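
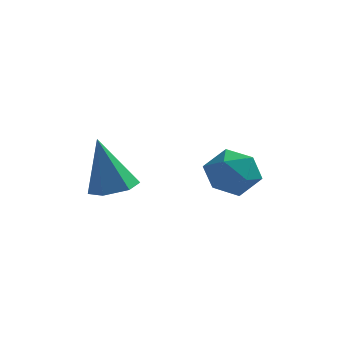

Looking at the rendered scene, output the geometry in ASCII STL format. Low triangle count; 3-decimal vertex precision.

solid 
facet normal 0.330 0.527 0.783
outer loop
vertex 0.073 -0.089 1.206
vertex -0.425 -0.418 1.637
vertex 0.244 -0.714 1.554
endloop
endfacet
facet normal 0.857 0.409 0.314
outer loop
vertex 0.073 -0.089 1.206
vertex 0.244 -0.714 1.554
vertex 0.452 -0.613 0.855
endloop
endfacet
facet normal 0.657 0.685 -0.313
outer loop
vertex 0.073 -0.089 1.206
vertex 0.452 -0.613 0.855
vertex -0.088 -0.254 0.507
endloop
endfacet
facet normal 0.009 0.973 -0.232
outer loop
vertex 0.073 -0.089 1.206
vertex -0.088 -0.254 0.507
vertex -0.63 -0.134 0.99
endloop
endfacet
facet normal -0.193 0.875 0.445
outer loop
vertex 0.073 -0.089 1.206
vertex -0.63 -0.134 0.99
vertex -0.425 -0.418 1.637
endloop
endfacet
facet normal 0.927 -0.295 0.233
outer loop
vertex 0.452 -0.613 0.855
vertex 0.244 -0.714 1.554
vertex 0.19 -1.266 1.07
endloop
endfacet
facet normal 0.076 -0.107 0.991
outer loop
vertex 0.244 -0.714 1.554
vertex -0.425 -0.418 1.637
vertex -0.352 -1.146 1.553
endloop
endfacet
facet normal -0.771 0.456 0.444
outer loop
vertex -0.425 -0.418 1.637
vertex -0.63 -0.134 0.99
vertex -0.892 -0.787 1.205
endloop
endfacet
facet normal -0.445 0.615 -0.652
outer loop
vertex -0.63 -0.134 0.99
vertex -0.088 -0.254 0.507
vertex -0.684 -0.686 0.506
endloop
endfacet
facet normal 0.604 0.151 -0.782
outer loop
vertex -0.088 -0.254 0.507
vertex 0.452 -0.613 0.855
vertex -0.015 -0.982 0.423
endloop
endfacet
facet normal -0.009 -0.973 0.232
outer loop
vertex -0.513 -1.311 0.854
vertex 0.19 -1.266 1.07
vertex -0.352 -1.146 1.553
endloop
endfacet
facet normal -0.657 -0.685 0.313
outer loop
vertex -0.513 -1.311 0.854
vertex -0.352 -1.146 1.553
vertex -0.892 -0.787 1.205
endloop
endfacet
facet normal -0.857 -0.409 -0.314
outer loop
vertex -0.513 -1.311 0.854
vertex -0.892 -0.787 1.205
vertex -0.684 -0.686 0.506
endloop
endfacet
facet normal -0.330 -0.527 -0.783
outer loop
vertex -0.513 -1.311 0.854
vertex -0.684 -0.686 0.506
vertex -0.015 -0.982 0.423
endloop
endfacet
facet normal 0.193 -0.875 -0.445
outer loop
vertex -0.513 -1.311 0.854
vertex -0.015 -0.982 0.423
vertex 0.19 -1.266 1.07
endloop
endfacet
facet normal 0.445 -0.615 0.652
outer loop
vertex -0.352 -1.146 1.553
vertex 0.19 -1.266 1.07
vertex 0.244 -0.714 1.554
endloop
endfacet
facet normal -0.604 -0.151 0.782
outer loop
vertex -0.892 -0.787 1.205
vertex -0.352 -1.146 1.553
vertex -0.425 -0.418 1.637
endloop
endfacet
facet normal -0.927 0.295 -0.233
outer loop
vertex -0.684 -0.686 0.506
vertex -0.892 -0.787 1.205
vertex -0.63 -0.134 0.99
endloop
endfacet
facet normal -0.076 0.107 -0.991
outer loop
vertex -0.015 -0.982 0.423
vertex -0.684 -0.686 0.506
vertex -0.088 -0.254 0.507
endloop
endfacet
facet normal 0.771 -0.456 -0.444
outer loop
vertex 0.19 -1.266 1.07
vertex -0.015 -0.982 0.423
vertex 0.452 -0.613 0.855
endloop
endfacet
facet normal 0.267 -0.085 -0.960
outer loop
vertex -2.219 -1.398 0.848
vertex -2.777 -1.604 0.711
vertex -2.659 -1.006 0.691
endloop
endfacet
facet normal 0.515 0.747 0.420
outer loop
vertex -2.219 -1.398 0.848
vertex -2.659 -1.006 0.691
vertex -3.183 -1.476 2.169
endloop
endfacet
facet normal 0.269 -0.085 -0.959
outer loop
vertex -2.659 -1.006 0.691
vertex -2.777 -1.604 0.711
vertex -3.217 -1.212 0.553
endloop
endfacet
facet normal -0.376 0.913 0.157
outer loop
vertex -2.659 -1.006 0.691
vertex -3.217 -1.212 0.553
vertex -3.183 -1.476 2.169
endloop
endfacet
facet normal 0.269 -0.085 -0.959
outer loop
vertex -3.217 -1.212 0.553
vertex -2.777 -1.604 0.711
vertex -3.334 -1.81 0.573
endloop
endfacet
facet normal -0.980 0.193 0.052
outer loop
vertex -3.217 -1.212 0.553
vertex -3.334 -1.81 0.573
vertex -3.183 -1.476 2.169
endloop
endfacet
facet normal 0.269 -0.085 -0.959
outer loop
vertex -3.334 -1.81 0.573
vertex -2.777 -1.604 0.711
vertex -2.894 -2.203 0.731
endloop
endfacet
facet normal -0.692 -0.691 0.210
outer loop
vertex -3.334 -1.81 0.573
vertex -2.894 -2.203 0.731
vertex -3.183 -1.476 2.169
endloop
endfacet
facet normal 0.267 -0.084 -0.960
outer loop
vertex -2.894 -2.203 0.731
vertex -2.777 -1.604 0.711
vertex -2.337 -1.997 0.868
endloop
endfacet
facet normal 0.201 -0.857 0.474
outer loop
vertex -2.894 -2.203 0.731
vertex -2.337 -1.997 0.868
vertex -3.183 -1.476 2.169
endloop
endfacet
facet normal 0.267 -0.085 -0.960
outer loop
vertex -2.337 -1.997 0.868
vertex -2.777 -1.604 0.711
vertex -2.219 -1.398 0.848
endloop
endfacet
facet normal 0.804 -0.139 0.578
outer loop
vertex -2.337 -1.997 0.868
vertex -2.219 -1.398 0.848
vertex -3.183 -1.476 2.169
endloop
endfacet

endsolid


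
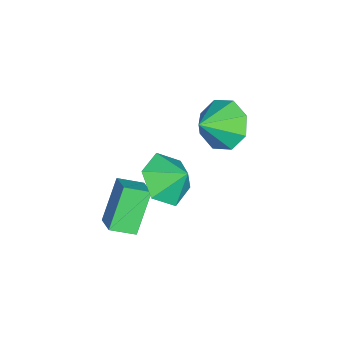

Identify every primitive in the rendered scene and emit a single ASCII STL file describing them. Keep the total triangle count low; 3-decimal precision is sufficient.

solid 
facet normal -0.656 0.486 -0.578
outer loop
vertex -3.16 3.577 0.342
vertex -3.702 3.818 1.16
vertex -2.94 4.248 0.657
endloop
endfacet
facet normal 0.948 -0.192 -0.253
outer loop
vertex -3.16 3.577 0.342
vertex -2.94 4.248 0.657
vertex -2.818 3.162 1.94
endloop
endfacet
facet normal -0.656 0.485 -0.578
outer loop
vertex -2.94 4.248 0.657
vertex -3.702 3.818 1.16
vertex -3.166 4.667 1.265
endloop
endfacet
facet normal 0.945 0.287 0.153
outer loop
vertex -2.94 4.248 0.657
vertex -3.166 4.667 1.265
vertex -2.818 3.162 1.94
endloop
endfacet
facet normal -0.656 0.485 -0.578
outer loop
vertex -3.166 4.667 1.265
vertex -3.702 3.818 1.16
vertex -3.707 4.589 1.813
endloop
endfacet
facet normal 0.608 0.438 0.662
outer loop
vertex -3.166 4.667 1.265
vertex -3.707 4.589 1.813
vertex -2.818 3.162 1.94
endloop
endfacet
facet normal -0.655 0.486 -0.579
outer loop
vertex -3.707 4.589 1.813
vertex -3.702 3.818 1.16
vertex -4.245 4.059 1.977
endloop
endfacet
facet normal 0.131 0.169 0.977
outer loop
vertex -3.707 4.589 1.813
vertex -4.245 4.059 1.977
vertex -2.818 3.162 1.94
endloop
endfacet
facet normal -0.655 0.486 -0.579
outer loop
vertex -4.245 4.059 1.977
vertex -3.702 3.818 1.16
vertex -4.465 3.388 1.663
endloop
endfacet
facet normal -0.203 -0.360 0.911
outer loop
vertex -4.245 4.059 1.977
vertex -4.465 3.388 1.663
vertex -2.818 3.162 1.94
endloop
endfacet
facet normal -0.655 0.487 -0.578
outer loop
vertex -4.465 3.388 1.663
vertex -3.702 3.818 1.16
vertex -4.239 2.969 1.054
endloop
endfacet
facet normal -0.200 -0.840 0.504
outer loop
vertex -4.465 3.388 1.663
vertex -4.239 2.969 1.054
vertex -2.818 3.162 1.94
endloop
endfacet
facet normal -0.655 0.486 -0.578
outer loop
vertex -4.239 2.969 1.054
vertex -3.702 3.818 1.16
vertex -3.698 3.047 0.507
endloop
endfacet
facet normal 0.138 -0.990 -0.005
outer loop
vertex -4.239 2.969 1.054
vertex -3.698 3.047 0.507
vertex -2.818 3.162 1.94
endloop
endfacet
facet normal -0.656 0.486 -0.578
outer loop
vertex -3.698 3.047 0.507
vertex -3.702 3.818 1.16
vertex -3.16 3.577 0.342
endloop
endfacet
facet normal 0.614 -0.722 -0.319
outer loop
vertex -3.698 3.047 0.507
vertex -3.16 3.577 0.342
vertex -2.818 3.162 1.94
endloop
endfacet
facet normal -0.561 0.177 0.808
outer loop
vertex -0.787 0.882 0.695
vertex 0.001 1.295 1.152
vertex -1.025 1.722 0.346
endloop
endfacet
facet normal -0.788 -0.413 -0.457
outer loop
vertex -0.081 1.425 -1.012
vertex -0.787 0.882 0.695
vertex -1.025 1.722 0.346
endloop
endfacet
facet normal -0.561 0.177 0.808
outer loop
vertex -1.025 1.722 0.346
vertex 0.001 1.295 1.152
vertex -0.237 2.135 0.803
endloop
endfacet
facet normal -0.253 0.893 -0.371
outer loop
vertex -0.237 2.135 0.803
vertex -0.081 1.425 -1.012
vertex -1.025 1.722 0.346
endloop
endfacet
facet normal 0.253 -0.893 0.371
outer loop
vertex -0.787 0.882 0.695
vertex 0.945 0.998 -0.206
vertex 0.001 1.295 1.152
endloop
endfacet
facet normal -0.788 -0.413 -0.457
outer loop
vertex 0.157 0.585 -0.663
vertex -0.787 0.882 0.695
vertex -0.081 1.425 -1.012
endloop
endfacet
facet normal 0.253 -0.893 0.371
outer loop
vertex 0.157 0.585 -0.663
vertex 0.945 0.998 -0.206
vertex -0.787 0.882 0.695
endloop
endfacet
facet normal 0.788 0.413 0.457
outer loop
vertex 0.001 1.295 1.152
vertex 0.945 0.998 -0.206
vertex -0.237 2.135 0.803
endloop
endfacet
facet normal -0.253 0.893 -0.371
outer loop
vertex 0.707 1.838 -0.555
vertex -0.081 1.425 -1.012
vertex -0.237 2.135 0.803
endloop
endfacet
facet normal 0.788 0.413 0.457
outer loop
vertex -0.237 2.135 0.803
vertex 0.945 0.998 -0.206
vertex 0.707 1.838 -0.555
endloop
endfacet
facet normal 0.561 -0.177 -0.808
outer loop
vertex 0.707 1.838 -0.555
vertex 0.157 0.585 -0.663
vertex -0.081 1.425 -1.012
endloop
endfacet
facet normal 0.561 -0.177 -0.808
outer loop
vertex 0.945 0.998 -0.206
vertex 0.157 0.585 -0.663
vertex 0.707 1.838 -0.555
endloop
endfacet
facet normal -0.198 -0.705 -0.681
outer loop
vertex 0.679 2.32 1.546
vertex -0.293 2.593 1.546
vertex 0.354 3.03 0.905
endloop
endfacet
facet normal 0.836 0.525 0.158
outer loop
vertex 0.679 2.32 1.546
vertex 0.354 3.03 0.905
vertex -0.087 3.327 2.254
endloop
endfacet
facet normal -0.198 -0.705 -0.681
outer loop
vertex 0.354 3.03 0.905
vertex -0.293 2.593 1.546
vertex -0.618 3.303 0.905
endloop
endfacet
facet normal 0.268 0.955 -0.123
outer loop
vertex 0.354 3.03 0.905
vertex -0.618 3.303 0.905
vertex -0.087 3.327 2.254
endloop
endfacet
facet normal -0.199 -0.705 -0.680
outer loop
vertex -0.618 3.303 0.905
vertex -0.293 2.593 1.546
vertex -1.265 2.867 1.546
endloop
endfacet
facet normal -0.440 0.884 0.157
outer loop
vertex -0.618 3.303 0.905
vertex -1.265 2.867 1.546
vertex -0.087 3.327 2.254
endloop
endfacet
facet normal -0.199 -0.705 -0.680
outer loop
vertex -1.265 2.867 1.546
vertex -0.293 2.593 1.546
vertex -0.94 2.157 2.187
endloop
endfacet
facet normal -0.581 0.383 0.718
outer loop
vertex -1.265 2.867 1.546
vertex -0.94 2.157 2.187
vertex -0.087 3.327 2.254
endloop
endfacet
facet normal -0.199 -0.705 -0.680
outer loop
vertex -0.94 2.157 2.187
vertex -0.293 2.593 1.546
vertex 0.032 1.883 2.187
endloop
endfacet
facet normal -0.013 -0.047 0.999
outer loop
vertex -0.94 2.157 2.187
vertex 0.032 1.883 2.187
vertex -0.087 3.327 2.254
endloop
endfacet
facet normal -0.198 -0.705 -0.681
outer loop
vertex 0.032 1.883 2.187
vertex -0.293 2.593 1.546
vertex 0.679 2.32 1.546
endloop
endfacet
facet normal 0.695 0.024 0.718
outer loop
vertex 0.032 1.883 2.187
vertex 0.679 2.32 1.546
vertex -0.087 3.327 2.254
endloop
endfacet

endsolid


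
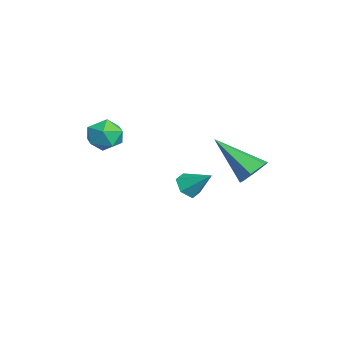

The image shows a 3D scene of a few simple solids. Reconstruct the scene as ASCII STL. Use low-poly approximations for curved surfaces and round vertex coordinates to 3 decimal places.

solid 
facet normal 0.461 0.627 -0.627
outer loop
vertex 3.476 2.174 0.97
vertex 3.15 2.732 1.288
vertex 3.789 2.503 1.529
endloop
endfacet
facet normal 0.608 -0.785 0.121
outer loop
vertex 3.476 2.174 0.97
vertex 3.789 2.503 1.529
vertex 2.19 1.428 2.592
endloop
endfacet
facet normal 0.461 0.627 -0.627
outer loop
vertex 3.789 2.503 1.529
vertex 3.15 2.732 1.288
vertex 3.463 3.061 1.847
endloop
endfacet
facet normal 0.598 -0.104 0.795
outer loop
vertex 3.789 2.503 1.529
vertex 3.463 3.061 1.847
vertex 2.19 1.428 2.592
endloop
endfacet
facet normal 0.463 0.626 -0.628
outer loop
vertex 3.463 3.061 1.847
vertex 3.15 2.732 1.288
vertex 2.825 3.29 1.605
endloop
endfacet
facet normal -0.144 0.501 0.853
outer loop
vertex 3.463 3.061 1.847
vertex 2.825 3.29 1.605
vertex 2.19 1.428 2.592
endloop
endfacet
facet normal 0.463 0.626 -0.628
outer loop
vertex 2.825 3.29 1.605
vertex 3.15 2.732 1.288
vertex 2.512 2.961 1.046
endloop
endfacet
facet normal -0.873 0.425 0.239
outer loop
vertex 2.825 3.29 1.605
vertex 2.512 2.961 1.046
vertex 2.19 1.428 2.592
endloop
endfacet
facet normal 0.463 0.627 -0.627
outer loop
vertex 2.512 2.961 1.046
vertex 3.15 2.732 1.288
vertex 2.838 2.403 0.729
endloop
endfacet
facet normal -0.863 -0.257 -0.435
outer loop
vertex 2.512 2.961 1.046
vertex 2.838 2.403 0.729
vertex 2.19 1.428 2.592
endloop
endfacet
facet normal 0.462 0.627 -0.627
outer loop
vertex 2.838 2.403 0.729
vertex 3.15 2.732 1.288
vertex 3.476 2.174 0.97
endloop
endfacet
facet normal -0.123 -0.861 -0.493
outer loop
vertex 2.838 2.403 0.729
vertex 3.476 2.174 0.97
vertex 2.19 1.428 2.592
endloop
endfacet
facet normal -0.455 -0.643 -0.616
outer loop
vertex 0.399 0.882 -1.311
vertex -0.039 0.761 -0.861
vertex -0.135 1.233 -1.283
endloop
endfacet
facet normal 0.466 0.746 -0.475
outer loop
vertex 0.399 0.882 -1.311
vertex -0.135 1.233 -1.283
vertex 0.539 1.579 -0.079
endloop
endfacet
facet normal -0.455 -0.643 -0.616
outer loop
vertex -0.135 1.233 -1.283
vertex -0.039 0.761 -0.861
vertex -0.574 1.112 -0.832
endloop
endfacet
facet normal -0.340 0.937 -0.079
outer loop
vertex -0.135 1.233 -1.283
vertex -0.574 1.112 -0.832
vertex 0.539 1.579 -0.079
endloop
endfacet
facet normal -0.456 -0.644 -0.614
outer loop
vertex -0.574 1.112 -0.832
vertex -0.039 0.761 -0.861
vertex -0.477 0.641 -0.41
endloop
endfacet
facet normal -0.622 0.447 0.642
outer loop
vertex -0.574 1.112 -0.832
vertex -0.477 0.641 -0.41
vertex 0.539 1.579 -0.079
endloop
endfacet
facet normal -0.456 -0.644 -0.614
outer loop
vertex -0.477 0.641 -0.41
vertex -0.039 0.761 -0.861
vertex 0.057 0.29 -0.439
endloop
endfacet
facet normal -0.100 -0.233 0.967
outer loop
vertex -0.477 0.641 -0.41
vertex 0.057 0.29 -0.439
vertex 0.539 1.579 -0.079
endloop
endfacet
facet normal -0.454 -0.644 -0.616
outer loop
vertex 0.057 0.29 -0.439
vertex -0.039 0.761 -0.861
vertex 0.496 0.411 -0.889
endloop
endfacet
facet normal 0.703 -0.423 0.572
outer loop
vertex 0.057 0.29 -0.439
vertex 0.496 0.411 -0.889
vertex 0.539 1.579 -0.079
endloop
endfacet
facet normal -0.454 -0.645 -0.615
outer loop
vertex 0.496 0.411 -0.889
vertex -0.039 0.761 -0.861
vertex 0.399 0.882 -1.311
endloop
endfacet
facet normal 0.986 0.068 -0.151
outer loop
vertex 0.496 0.411 -0.889
vertex 0.399 0.882 -1.311
vertex 0.539 1.579 -0.079
endloop
endfacet
facet normal -0.692 0.242 0.680
outer loop
vertex -1.752 -1.671 1.666
vertex -1.96 -2.472 1.74
vertex -1.369 -2.15 2.226
endloop
endfacet
facet normal -0.145 0.701 0.698
outer loop
vertex -1.752 -1.671 1.666
vertex -1.369 -2.15 2.226
vertex -0.931 -1.608 1.773
endloop
endfacet
facet normal -0.083 0.995 0.050
outer loop
vertex -1.752 -1.671 1.666
vertex -0.931 -1.608 1.773
vertex -1.252 -1.596 1.007
endloop
endfacet
facet normal -0.591 0.719 -0.367
outer loop
vertex -1.752 -1.671 1.666
vertex -1.252 -1.596 1.007
vertex -1.889 -2.13 0.987
endloop
endfacet
facet normal -0.967 0.253 0.024
outer loop
vertex -1.752 -1.671 1.666
vertex -1.889 -2.13 0.987
vertex -1.96 -2.472 1.74
endloop
endfacet
facet normal 0.450 0.330 0.830
outer loop
vertex -0.931 -1.608 1.773
vertex -1.369 -2.15 2.226
vertex -0.631 -2.37 1.913
endloop
endfacet
facet normal -0.434 -0.412 0.801
outer loop
vertex -1.369 -2.15 2.226
vertex -1.96 -2.472 1.74
vertex -1.268 -2.904 1.893
endloop
endfacet
facet normal -0.880 -0.395 -0.262
outer loop
vertex -1.96 -2.472 1.74
vertex -1.889 -2.13 0.987
vertex -1.589 -2.892 1.127
endloop
endfacet
facet normal -0.272 0.358 -0.893
outer loop
vertex -1.889 -2.13 0.987
vertex -1.252 -1.596 1.007
vertex -1.151 -2.35 0.674
endloop
endfacet
facet normal 0.551 0.805 -0.218
outer loop
vertex -1.252 -1.596 1.007
vertex -0.931 -1.608 1.773
vertex -0.56 -2.028 1.16
endloop
endfacet
facet normal 0.591 -0.719 0.367
outer loop
vertex -0.768 -2.829 1.234
vertex -0.631 -2.37 1.913
vertex -1.268 -2.904 1.893
endloop
endfacet
facet normal 0.083 -0.995 -0.050
outer loop
vertex -0.768 -2.829 1.234
vertex -1.268 -2.904 1.893
vertex -1.589 -2.892 1.127
endloop
endfacet
facet normal 0.145 -0.701 -0.698
outer loop
vertex -0.768 -2.829 1.234
vertex -1.589 -2.892 1.127
vertex -1.151 -2.35 0.674
endloop
endfacet
facet normal 0.692 -0.242 -0.680
outer loop
vertex -0.768 -2.829 1.234
vertex -1.151 -2.35 0.674
vertex -0.56 -2.028 1.16
endloop
endfacet
facet normal 0.967 -0.253 -0.024
outer loop
vertex -0.768 -2.829 1.234
vertex -0.56 -2.028 1.16
vertex -0.631 -2.37 1.913
endloop
endfacet
facet normal 0.272 -0.358 0.893
outer loop
vertex -1.268 -2.904 1.893
vertex -0.631 -2.37 1.913
vertex -1.369 -2.15 2.226
endloop
endfacet
facet normal -0.551 -0.805 0.218
outer loop
vertex -1.589 -2.892 1.127
vertex -1.268 -2.904 1.893
vertex -1.96 -2.472 1.74
endloop
endfacet
facet normal -0.450 -0.330 -0.830
outer loop
vertex -1.151 -2.35 0.674
vertex -1.589 -2.892 1.127
vertex -1.889 -2.13 0.987
endloop
endfacet
facet normal 0.434 0.412 -0.801
outer loop
vertex -0.56 -2.028 1.16
vertex -1.151 -2.35 0.674
vertex -1.252 -1.596 1.007
endloop
endfacet
facet normal 0.880 0.395 0.262
outer loop
vertex -0.631 -2.37 1.913
vertex -0.56 -2.028 1.16
vertex -0.931 -1.608 1.773
endloop
endfacet

endsolid


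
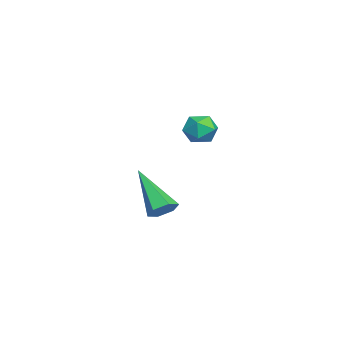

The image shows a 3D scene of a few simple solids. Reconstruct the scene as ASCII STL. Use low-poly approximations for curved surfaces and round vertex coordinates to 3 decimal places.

solid 
facet normal 0.595 0.451 -0.666
outer loop
vertex 0.495 -0.395 -2.786
vertex 0.167 -0.6 -3.218
vertex 0.044 -0.086 -2.98
endloop
endfacet
facet normal 0.055 0.587 0.807
outer loop
vertex 0.495 -0.395 -2.786
vertex 0.044 -0.086 -2.98
vertex -1.047 -1.52 -1.862
endloop
endfacet
facet normal 0.596 0.450 -0.665
outer loop
vertex 0.044 -0.086 -2.98
vertex 0.167 -0.6 -3.218
vertex -0.284 -0.29 -3.412
endloop
endfacet
facet normal -0.696 0.688 0.204
outer loop
vertex 0.044 -0.086 -2.98
vertex -0.284 -0.29 -3.412
vertex -1.047 -1.52 -1.862
endloop
endfacet
facet normal 0.596 0.451 -0.664
outer loop
vertex -0.284 -0.29 -3.412
vertex 0.167 -0.6 -3.218
vertex -0.161 -0.804 -3.651
endloop
endfacet
facet normal -0.895 -0.007 -0.446
outer loop
vertex -0.284 -0.29 -3.412
vertex -0.161 -0.804 -3.651
vertex -1.047 -1.52 -1.862
endloop
endfacet
facet normal 0.596 0.451 -0.664
outer loop
vertex -0.161 -0.804 -3.651
vertex 0.167 -0.6 -3.218
vertex 0.29 -1.114 -3.457
endloop
endfacet
facet normal -0.341 -0.802 -0.490
outer loop
vertex -0.161 -0.804 -3.651
vertex 0.29 -1.114 -3.457
vertex -1.047 -1.52 -1.862
endloop
endfacet
facet normal 0.594 0.452 -0.666
outer loop
vertex 0.29 -1.114 -3.457
vertex 0.167 -0.6 -3.218
vertex 0.618 -0.909 -3.025
endloop
endfacet
facet normal 0.412 -0.904 0.116
outer loop
vertex 0.29 -1.114 -3.457
vertex 0.618 -0.909 -3.025
vertex -1.047 -1.52 -1.862
endloop
endfacet
facet normal 0.594 0.452 -0.666
outer loop
vertex 0.618 -0.909 -3.025
vertex 0.167 -0.6 -3.218
vertex 0.495 -0.395 -2.786
endloop
endfacet
facet normal 0.610 -0.209 0.764
outer loop
vertex 0.618 -0.909 -3.025
vertex 0.495 -0.395 -2.786
vertex -1.047 -1.52 -1.862
endloop
endfacet
facet normal -0.751 -0.542 0.377
outer loop
vertex 1.703 0.73 1.444
vertex 1.918 0.214 1.131
vertex 2.126 0.338 1.724
endloop
endfacet
facet normal -0.564 -0.019 0.826
outer loop
vertex 1.703 0.73 1.444
vertex 2.126 0.338 1.724
vertex 2.19 0.974 1.782
endloop
endfacet
facet normal -0.636 0.603 0.482
outer loop
vertex 1.703 0.73 1.444
vertex 2.19 0.974 1.782
vertex 2.022 1.242 1.225
endloop
endfacet
facet normal -0.868 0.464 -0.178
outer loop
vertex 1.703 0.73 1.444
vertex 2.022 1.242 1.225
vertex 1.853 0.772 0.822
endloop
endfacet
facet normal -0.939 -0.244 -0.243
outer loop
vertex 1.703 0.73 1.444
vertex 1.853 0.772 0.822
vertex 1.918 0.214 1.131
endloop
endfacet
facet normal 0.126 -0.103 0.987
outer loop
vertex 2.19 0.974 1.782
vertex 2.126 0.338 1.724
vertex 2.707 0.608 1.678
endloop
endfacet
facet normal -0.177 -0.949 0.261
outer loop
vertex 2.126 0.338 1.724
vertex 1.918 0.214 1.131
vertex 2.538 0.138 1.275
endloop
endfacet
facet normal -0.480 -0.467 -0.743
outer loop
vertex 1.918 0.214 1.131
vertex 1.853 0.772 0.822
vertex 2.37 0.406 0.718
endloop
endfacet
facet normal -0.366 0.678 -0.638
outer loop
vertex 1.853 0.772 0.822
vertex 2.022 1.242 1.225
vertex 2.434 1.042 0.776
endloop
endfacet
facet normal 0.011 0.902 0.431
outer loop
vertex 2.022 1.242 1.225
vertex 2.19 0.974 1.782
vertex 2.642 1.166 1.369
endloop
endfacet
facet normal 0.868 -0.464 0.178
outer loop
vertex 2.857 0.65 1.056
vertex 2.707 0.608 1.678
vertex 2.538 0.138 1.275
endloop
endfacet
facet normal 0.636 -0.603 -0.482
outer loop
vertex 2.857 0.65 1.056
vertex 2.538 0.138 1.275
vertex 2.37 0.406 0.718
endloop
endfacet
facet normal 0.564 0.019 -0.826
outer loop
vertex 2.857 0.65 1.056
vertex 2.37 0.406 0.718
vertex 2.434 1.042 0.776
endloop
endfacet
facet normal 0.751 0.542 -0.377
outer loop
vertex 2.857 0.65 1.056
vertex 2.434 1.042 0.776
vertex 2.642 1.166 1.369
endloop
endfacet
facet normal 0.939 0.244 0.243
outer loop
vertex 2.857 0.65 1.056
vertex 2.642 1.166 1.369
vertex 2.707 0.608 1.678
endloop
endfacet
facet normal 0.366 -0.678 0.638
outer loop
vertex 2.538 0.138 1.275
vertex 2.707 0.608 1.678
vertex 2.126 0.338 1.724
endloop
endfacet
facet normal -0.011 -0.902 -0.431
outer loop
vertex 2.37 0.406 0.718
vertex 2.538 0.138 1.275
vertex 1.918 0.214 1.131
endloop
endfacet
facet normal -0.126 0.103 -0.987
outer loop
vertex 2.434 1.042 0.776
vertex 2.37 0.406 0.718
vertex 1.853 0.772 0.822
endloop
endfacet
facet normal 0.177 0.949 -0.261
outer loop
vertex 2.642 1.166 1.369
vertex 2.434 1.042 0.776
vertex 2.022 1.242 1.225
endloop
endfacet
facet normal 0.480 0.467 0.743
outer loop
vertex 2.707 0.608 1.678
vertex 2.642 1.166 1.369
vertex 2.19 0.974 1.782
endloop
endfacet

endsolid


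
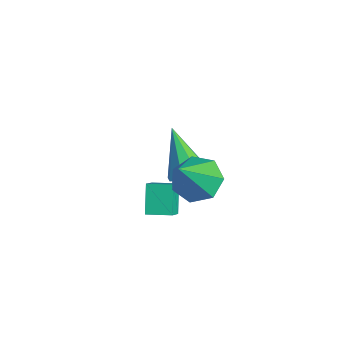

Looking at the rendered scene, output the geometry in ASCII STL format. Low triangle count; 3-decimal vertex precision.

solid 
facet normal 0.526 0.093 -0.845
outer loop
vertex -0.817 2.188 -0.585
vertex -1.463 2.055 -1.002
vertex -1.113 2.69 -0.714
endloop
endfacet
facet normal 0.476 0.471 0.743
outer loop
vertex -0.817 2.188 -0.585
vertex -1.113 2.69 -0.714
vertex -2.537 1.865 0.722
endloop
endfacet
facet normal 0.526 0.094 -0.845
outer loop
vertex -1.113 2.69 -0.714
vertex -1.463 2.055 -1.002
vertex -1.614 2.821 -1.011
endloop
endfacet
facet normal -0.044 0.884 0.464
outer loop
vertex -1.113 2.69 -0.714
vertex -1.614 2.821 -1.011
vertex -2.537 1.865 0.722
endloop
endfacet
facet normal 0.526 0.094 -0.845
outer loop
vertex -1.614 2.821 -1.011
vertex -1.463 2.055 -1.002
vertex -2.026 2.503 -1.303
endloop
endfacet
facet normal -0.643 0.762 0.078
outer loop
vertex -1.614 2.821 -1.011
vertex -2.026 2.503 -1.303
vertex -2.537 1.865 0.722
endloop
endfacet
facet normal 0.526 0.094 -0.845
outer loop
vertex -2.026 2.503 -1.303
vertex -1.463 2.055 -1.002
vertex -2.109 1.923 -1.419
endloop
endfacet
facet normal -0.966 0.176 -0.188
outer loop
vertex -2.026 2.503 -1.303
vertex -2.109 1.923 -1.419
vertex -2.537 1.865 0.722
endloop
endfacet
facet normal 0.526 0.093 -0.845
outer loop
vertex -2.109 1.923 -1.419
vertex -1.463 2.055 -1.002
vertex -1.813 1.421 -1.29
endloop
endfacet
facet normal -0.826 -0.534 -0.180
outer loop
vertex -2.109 1.923 -1.419
vertex -1.813 1.421 -1.29
vertex -2.537 1.865 0.722
endloop
endfacet
facet normal 0.526 0.094 -0.845
outer loop
vertex -1.813 1.421 -1.29
vertex -1.463 2.055 -1.002
vertex -1.312 1.29 -0.993
endloop
endfacet
facet normal -0.306 -0.947 0.099
outer loop
vertex -1.813 1.421 -1.29
vertex -1.312 1.29 -0.993
vertex -2.537 1.865 0.722
endloop
endfacet
facet normal 0.526 0.094 -0.845
outer loop
vertex -1.312 1.29 -0.993
vertex -1.463 2.055 -1.002
vertex -0.9 1.608 -0.701
endloop
endfacet
facet normal 0.292 -0.824 0.485
outer loop
vertex -1.312 1.29 -0.993
vertex -0.9 1.608 -0.701
vertex -2.537 1.865 0.722
endloop
endfacet
facet normal 0.526 0.094 -0.845
outer loop
vertex -0.9 1.608 -0.701
vertex -1.463 2.055 -1.002
vertex -0.817 2.188 -0.585
endloop
endfacet
facet normal 0.616 -0.238 0.751
outer loop
vertex -0.9 1.608 -0.701
vertex -0.817 2.188 -0.585
vertex -2.537 1.865 0.722
endloop
endfacet
facet normal -0.523 -0.844 -0.120
outer loop
vertex 1.645 -0.699 2.317
vertex 1.131 -0.301 1.754
vertex 2.344 -1.01 1.459
endloop
endfacet
facet normal 0.597 -0.463 0.655
outer loop
vertex 2.809 -0.259 1.566
vertex 1.645 -0.699 2.317
vertex 2.344 -1.01 1.459
endloop
endfacet
facet normal -0.523 -0.844 -0.120
outer loop
vertex 2.344 -1.01 1.459
vertex 1.131 -0.301 1.754
vertex 1.83 -0.612 0.896
endloop
endfacet
facet normal 0.608 -0.270 -0.746
outer loop
vertex 1.83 -0.612 0.896
vertex 2.809 -0.259 1.566
vertex 2.344 -1.01 1.459
endloop
endfacet
facet normal -0.608 0.270 0.746
outer loop
vertex 1.645 -0.699 2.317
vertex 1.596 0.45 1.861
vertex 1.131 -0.301 1.754
endloop
endfacet
facet normal 0.597 -0.463 0.655
outer loop
vertex 2.11 0.052 2.424
vertex 1.645 -0.699 2.317
vertex 2.809 -0.259 1.566
endloop
endfacet
facet normal -0.608 0.270 0.746
outer loop
vertex 2.11 0.052 2.424
vertex 1.596 0.45 1.861
vertex 1.645 -0.699 2.317
endloop
endfacet
facet normal -0.597 0.463 -0.655
outer loop
vertex 1.131 -0.301 1.754
vertex 1.596 0.45 1.861
vertex 1.83 -0.612 0.896
endloop
endfacet
facet normal 0.608 -0.270 -0.746
outer loop
vertex 2.295 0.139 1.003
vertex 2.809 -0.259 1.566
vertex 1.83 -0.612 0.896
endloop
endfacet
facet normal -0.597 0.463 -0.655
outer loop
vertex 1.83 -0.612 0.896
vertex 1.596 0.45 1.861
vertex 2.295 0.139 1.003
endloop
endfacet
facet normal 0.523 0.844 0.120
outer loop
vertex 2.295 0.139 1.003
vertex 2.11 0.052 2.424
vertex 2.809 -0.259 1.566
endloop
endfacet
facet normal 0.523 0.844 0.120
outer loop
vertex 1.596 0.45 1.861
vertex 2.11 0.052 2.424
vertex 2.295 0.139 1.003
endloop
endfacet
facet normal -0.399 0.470 -0.788
outer loop
vertex 2.978 1.057 2.158
vertex 2.153 0.841 2.447
vertex 2.64 1.573 2.637
endloop
endfacet
facet normal 0.898 0.376 0.229
outer loop
vertex 2.978 1.057 2.158
vertex 2.64 1.573 2.637
vertex 2.987 -0.141 4.093
endloop
endfacet
facet normal -0.399 0.470 -0.787
outer loop
vertex 2.64 1.573 2.637
vertex 2.153 0.841 2.447
vertex 1.936 1.538 2.973
endloop
endfacet
facet normal 0.300 0.652 0.696
outer loop
vertex 2.64 1.573 2.637
vertex 1.936 1.538 2.973
vertex 2.987 -0.141 4.093
endloop
endfacet
facet normal -0.399 0.470 -0.787
outer loop
vertex 1.936 1.538 2.973
vertex 2.153 0.841 2.447
vertex 1.395 0.978 2.913
endloop
endfacet
facet normal -0.416 0.310 0.855
outer loop
vertex 1.936 1.538 2.973
vertex 1.395 0.978 2.913
vertex 2.987 -0.141 4.093
endloop
endfacet
facet normal -0.399 0.470 -0.787
outer loop
vertex 1.395 0.978 2.913
vertex 2.153 0.841 2.447
vertex 1.425 0.315 2.502
endloop
endfacet
facet normal -0.710 -0.394 0.584
outer loop
vertex 1.395 0.978 2.913
vertex 1.425 0.315 2.502
vertex 2.987 -0.141 4.093
endloop
endfacet
facet normal -0.399 0.469 -0.788
outer loop
vertex 1.425 0.315 2.502
vertex 2.153 0.841 2.447
vertex 2.003 0.047 2.05
endloop
endfacet
facet normal -0.361 -0.928 0.089
outer loop
vertex 1.425 0.315 2.502
vertex 2.003 0.047 2.05
vertex 2.987 -0.141 4.093
endloop
endfacet
facet normal -0.399 0.469 -0.788
outer loop
vertex 2.003 0.047 2.05
vertex 2.153 0.841 2.447
vertex 2.694 0.378 1.897
endloop
endfacet
facet normal 0.370 -0.892 -0.260
outer loop
vertex 2.003 0.047 2.05
vertex 2.694 0.378 1.897
vertex 2.987 -0.141 4.093
endloop
endfacet
facet normal -0.399 0.470 -0.788
outer loop
vertex 2.694 0.378 1.897
vertex 2.153 0.841 2.447
vertex 2.978 1.057 2.158
endloop
endfacet
facet normal 0.929 -0.313 -0.198
outer loop
vertex 2.694 0.378 1.897
vertex 2.978 1.057 2.158
vertex 2.987 -0.141 4.093
endloop
endfacet

endsolid


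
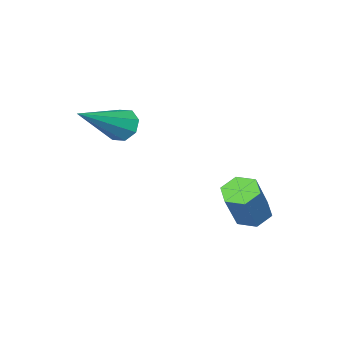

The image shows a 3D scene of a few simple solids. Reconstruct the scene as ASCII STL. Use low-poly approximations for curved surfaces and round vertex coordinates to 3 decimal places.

solid 
facet normal -0.534 -0.166 -0.829
outer loop
vertex -0.496 2.018 -1.338
vertex -1.017 2.154 -1.03
vertex -0.703 2.602 -1.322
endloop
endfacet
facet normal 0.777 0.291 -0.558
outer loop
vertex -0.496 2.018 -1.338
vertex -0.703 2.602 -1.322
vertex 0.378 2.291 0.023
endloop
endfacet
facet normal 0.777 0.291 -0.558
outer loop
vertex 0.378 2.291 0.023
vertex -0.703 2.602 -1.322
vertex 0.171 2.875 0.039
endloop
endfacet
facet normal 0.532 0.166 0.830
outer loop
vertex 0.378 2.291 0.023
vertex 0.171 2.875 0.039
vertex -0.143 2.426 0.33
endloop
endfacet
facet normal -0.534 -0.166 -0.829
outer loop
vertex -0.703 2.602 -1.322
vertex -1.017 2.154 -1.03
vertex -1.224 2.738 -1.014
endloop
endfacet
facet normal 0.099 0.961 -0.257
outer loop
vertex -0.703 2.602 -1.322
vertex -1.224 2.738 -1.014
vertex 0.171 2.875 0.039
endloop
endfacet
facet normal 0.100 0.961 -0.257
outer loop
vertex 0.171 2.875 0.039
vertex -1.224 2.738 -1.014
vertex -0.35 3.011 0.346
endloop
endfacet
facet normal 0.532 0.166 0.830
outer loop
vertex 0.171 2.875 0.039
vertex -0.35 3.011 0.346
vertex -0.143 2.426 0.33
endloop
endfacet
facet normal -0.532 -0.166 -0.830
outer loop
vertex -1.224 2.738 -1.014
vertex -1.017 2.154 -1.03
vertex -1.538 2.289 -0.723
endloop
endfacet
facet normal -0.678 0.670 0.302
outer loop
vertex -1.224 2.738 -1.014
vertex -1.538 2.289 -0.723
vertex -0.35 3.011 0.346
endloop
endfacet
facet normal -0.678 0.670 0.301
outer loop
vertex -0.35 3.011 0.346
vertex -1.538 2.289 -0.723
vertex -0.664 2.562 0.638
endloop
endfacet
facet normal 0.534 0.166 0.829
outer loop
vertex -0.35 3.011 0.346
vertex -0.664 2.562 0.638
vertex -0.143 2.426 0.33
endloop
endfacet
facet normal -0.532 -0.166 -0.830
outer loop
vertex -1.538 2.289 -0.723
vertex -1.017 2.154 -1.03
vertex -1.331 1.705 -0.739
endloop
endfacet
facet normal -0.777 -0.291 0.558
outer loop
vertex -1.538 2.289 -0.723
vertex -1.331 1.705 -0.739
vertex -0.664 2.562 0.638
endloop
endfacet
facet normal -0.777 -0.291 0.558
outer loop
vertex -0.664 2.562 0.638
vertex -1.331 1.705 -0.739
vertex -0.457 1.978 0.622
endloop
endfacet
facet normal 0.534 0.166 0.829
outer loop
vertex -0.664 2.562 0.638
vertex -0.457 1.978 0.622
vertex -0.143 2.426 0.33
endloop
endfacet
facet normal -0.532 -0.166 -0.830
outer loop
vertex -1.331 1.705 -0.739
vertex -1.017 2.154 -1.03
vertex -0.81 1.569 -1.046
endloop
endfacet
facet normal -0.100 -0.961 0.257
outer loop
vertex -1.331 1.705 -0.739
vertex -0.81 1.569 -1.046
vertex -0.457 1.978 0.622
endloop
endfacet
facet normal -0.099 -0.961 0.257
outer loop
vertex -0.457 1.978 0.622
vertex -0.81 1.569 -1.046
vertex 0.064 1.842 0.314
endloop
endfacet
facet normal 0.534 0.166 0.829
outer loop
vertex -0.457 1.978 0.622
vertex 0.064 1.842 0.314
vertex -0.143 2.426 0.33
endloop
endfacet
facet normal -0.534 -0.166 -0.829
outer loop
vertex -0.81 1.569 -1.046
vertex -1.017 2.154 -1.03
vertex -0.496 2.018 -1.338
endloop
endfacet
facet normal 0.678 -0.670 -0.301
outer loop
vertex -0.81 1.569 -1.046
vertex -0.496 2.018 -1.338
vertex 0.064 1.842 0.314
endloop
endfacet
facet normal 0.679 -0.670 -0.301
outer loop
vertex 0.064 1.842 0.314
vertex -0.496 2.018 -1.338
vertex 0.378 2.291 0.023
endloop
endfacet
facet normal 0.532 0.166 0.830
outer loop
vertex 0.064 1.842 0.314
vertex 0.378 2.291 0.023
vertex -0.143 2.426 0.33
endloop
endfacet
facet normal -0.864 0.009 -0.504
outer loop
vertex 1.623 -0.473 2.034
vertex 1.365 -0.83 2.47
vertex 1.423 -0.219 2.381
endloop
endfacet
facet normal 0.496 0.812 -0.308
outer loop
vertex 1.623 -0.473 2.034
vertex 1.423 -0.219 2.381
vertex 3.155 -0.85 3.51
endloop
endfacet
facet normal -0.865 0.009 -0.502
outer loop
vertex 1.423 -0.219 2.381
vertex 1.365 -0.83 2.47
vertex 1.19 -0.323 2.781
endloop
endfacet
facet normal 0.132 0.938 0.321
outer loop
vertex 1.423 -0.219 2.381
vertex 1.19 -0.323 2.781
vertex 3.155 -0.85 3.51
endloop
endfacet
facet normal -0.865 0.010 -0.502
outer loop
vertex 1.19 -0.323 2.781
vertex 1.365 -0.83 2.47
vertex 1.059 -0.724 2.999
endloop
endfacet
facet normal -0.174 0.514 0.840
outer loop
vertex 1.19 -0.323 2.781
vertex 1.059 -0.724 2.999
vertex 3.155 -0.85 3.51
endloop
endfacet
facet normal -0.865 0.009 -0.502
outer loop
vertex 1.059 -0.724 2.999
vertex 1.365 -0.83 2.47
vertex 1.108 -1.187 2.906
endloop
endfacet
facet normal -0.244 -0.216 0.946
outer loop
vertex 1.059 -0.724 2.999
vertex 1.108 -1.187 2.906
vertex 3.155 -0.85 3.51
endloop
endfacet
facet normal -0.865 0.009 -0.502
outer loop
vertex 1.108 -1.187 2.906
vertex 1.365 -0.83 2.47
vertex 1.307 -1.441 2.559
endloop
endfacet
facet normal -0.036 -0.816 0.577
outer loop
vertex 1.108 -1.187 2.906
vertex 1.307 -1.441 2.559
vertex 3.155 -0.85 3.51
endloop
endfacet
facet normal -0.865 0.009 -0.502
outer loop
vertex 1.307 -1.441 2.559
vertex 1.365 -0.83 2.47
vertex 1.54 -1.337 2.159
endloop
endfacet
facet normal 0.329 -0.943 -0.053
outer loop
vertex 1.307 -1.441 2.559
vertex 1.54 -1.337 2.159
vertex 3.155 -0.85 3.51
endloop
endfacet
facet normal -0.865 0.010 -0.502
outer loop
vertex 1.54 -1.337 2.159
vertex 1.365 -0.83 2.47
vertex 1.671 -0.936 1.941
endloop
endfacet
facet normal 0.635 -0.519 -0.572
outer loop
vertex 1.54 -1.337 2.159
vertex 1.671 -0.936 1.941
vertex 3.155 -0.85 3.51
endloop
endfacet
facet normal -0.865 0.011 -0.502
outer loop
vertex 1.671 -0.936 1.941
vertex 1.365 -0.83 2.47
vertex 1.623 -0.473 2.034
endloop
endfacet
facet normal 0.705 0.209 -0.678
outer loop
vertex 1.671 -0.936 1.941
vertex 1.623 -0.473 2.034
vertex 3.155 -0.85 3.51
endloop
endfacet

endsolid


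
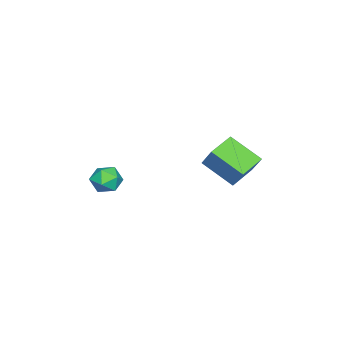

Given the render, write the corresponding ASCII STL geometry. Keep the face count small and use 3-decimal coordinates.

solid 
facet normal -0.905 0.389 0.170
outer loop
vertex -0.883 -3.306 -0.511
vertex -1.238 -4.126 -0.527
vertex -0.945 -3.781 0.243
endloop
endfacet
facet normal -0.396 0.791 0.466
outer loop
vertex -0.883 -3.306 -0.511
vertex -0.945 -3.781 0.243
vertex -0.205 -3.309 0.071
endloop
endfacet
facet normal 0.049 0.997 -0.052
outer loop
vertex -0.883 -3.306 -0.511
vertex -0.205 -3.309 0.071
vertex -0.041 -3.363 -0.806
endloop
endfacet
facet normal -0.185 0.721 -0.667
outer loop
vertex -0.883 -3.306 -0.511
vertex -0.041 -3.363 -0.806
vertex -0.679 -3.868 -1.175
endloop
endfacet
facet normal -0.774 0.346 -0.530
outer loop
vertex -0.883 -3.306 -0.511
vertex -0.679 -3.868 -1.175
vertex -1.238 -4.126 -0.527
endloop
endfacet
facet normal -0.030 0.383 0.923
outer loop
vertex -0.205 -3.309 0.071
vertex -0.945 -3.781 0.243
vertex -0.141 -4.132 0.415
endloop
endfacet
facet normal -0.854 -0.268 0.445
outer loop
vertex -0.945 -3.781 0.243
vertex -1.238 -4.126 -0.527
vertex -0.779 -4.637 0.046
endloop
endfacet
facet normal -0.642 -0.338 -0.688
outer loop
vertex -1.238 -4.126 -0.527
vertex -0.679 -3.868 -1.175
vertex -0.615 -4.691 -0.831
endloop
endfacet
facet normal 0.313 0.270 -0.911
outer loop
vertex -0.679 -3.868 -1.175
vertex -0.041 -3.363 -0.806
vertex 0.125 -4.219 -1.003
endloop
endfacet
facet normal 0.692 0.717 0.085
outer loop
vertex -0.041 -3.363 -0.806
vertex -0.205 -3.309 0.071
vertex 0.418 -3.874 -0.233
endloop
endfacet
facet normal 0.185 -0.721 0.667
outer loop
vertex 0.063 -4.694 -0.249
vertex -0.141 -4.132 0.415
vertex -0.779 -4.637 0.046
endloop
endfacet
facet normal -0.049 -0.997 0.052
outer loop
vertex 0.063 -4.694 -0.249
vertex -0.779 -4.637 0.046
vertex -0.615 -4.691 -0.831
endloop
endfacet
facet normal 0.396 -0.791 -0.466
outer loop
vertex 0.063 -4.694 -0.249
vertex -0.615 -4.691 -0.831
vertex 0.125 -4.219 -1.003
endloop
endfacet
facet normal 0.905 -0.389 -0.170
outer loop
vertex 0.063 -4.694 -0.249
vertex 0.125 -4.219 -1.003
vertex 0.418 -3.874 -0.233
endloop
endfacet
facet normal 0.774 -0.346 0.530
outer loop
vertex 0.063 -4.694 -0.249
vertex 0.418 -3.874 -0.233
vertex -0.141 -4.132 0.415
endloop
endfacet
facet normal -0.313 -0.270 0.911
outer loop
vertex -0.779 -4.637 0.046
vertex -0.141 -4.132 0.415
vertex -0.945 -3.781 0.243
endloop
endfacet
facet normal -0.692 -0.717 -0.085
outer loop
vertex -0.615 -4.691 -0.831
vertex -0.779 -4.637 0.046
vertex -1.238 -4.126 -0.527
endloop
endfacet
facet normal 0.030 -0.383 -0.923
outer loop
vertex 0.125 -4.219 -1.003
vertex -0.615 -4.691 -0.831
vertex -0.679 -3.868 -1.175
endloop
endfacet
facet normal 0.854 0.268 -0.445
outer loop
vertex 0.418 -3.874 -0.233
vertex 0.125 -4.219 -1.003
vertex -0.041 -3.363 -0.806
endloop
endfacet
facet normal 0.642 0.338 0.688
outer loop
vertex -0.141 -4.132 0.415
vertex 0.418 -3.874 -0.233
vertex -0.205 -3.309 0.071
endloop
endfacet
facet normal -0.936 0.273 0.222
outer loop
vertex -2.351 1.64 2.823
vertex -2.106 3.323 1.789
vertex -2.825 0.979 1.635
endloop
endfacet
facet normal -0.123 -0.846 0.519
outer loop
vertex -1.374 0.557 1.291
vertex -2.351 1.64 2.823
vertex -2.825 0.979 1.635
endloop
endfacet
facet normal -0.936 0.272 0.223
outer loop
vertex -2.825 0.979 1.635
vertex -2.106 3.323 1.789
vertex -2.581 2.662 0.601
endloop
endfacet
facet normal -0.329 -0.459 -0.825
outer loop
vertex -2.581 2.662 0.601
vertex -1.374 0.557 1.291
vertex -2.825 0.979 1.635
endloop
endfacet
facet normal 0.329 0.459 0.825
outer loop
vertex -2.351 1.64 2.823
vertex -0.655 2.901 1.445
vertex -2.106 3.323 1.789
endloop
endfacet
facet normal -0.123 -0.846 0.520
outer loop
vertex -0.899 1.218 2.479
vertex -2.351 1.64 2.823
vertex -1.374 0.557 1.291
endloop
endfacet
facet normal 0.329 0.459 0.825
outer loop
vertex -0.899 1.218 2.479
vertex -0.655 2.901 1.445
vertex -2.351 1.64 2.823
endloop
endfacet
facet normal 0.123 0.846 -0.520
outer loop
vertex -2.106 3.323 1.789
vertex -0.655 2.901 1.445
vertex -2.581 2.662 0.601
endloop
endfacet
facet normal -0.329 -0.459 -0.825
outer loop
vertex -1.129 2.24 0.257
vertex -1.374 0.557 1.291
vertex -2.581 2.662 0.601
endloop
endfacet
facet normal 0.123 0.846 -0.519
outer loop
vertex -2.581 2.662 0.601
vertex -0.655 2.901 1.445
vertex -1.129 2.24 0.257
endloop
endfacet
facet normal 0.936 -0.273 -0.222
outer loop
vertex -1.129 2.24 0.257
vertex -0.899 1.218 2.479
vertex -1.374 0.557 1.291
endloop
endfacet
facet normal 0.936 -0.272 -0.222
outer loop
vertex -0.655 2.901 1.445
vertex -0.899 1.218 2.479
vertex -1.129 2.24 0.257
endloop
endfacet

endsolid


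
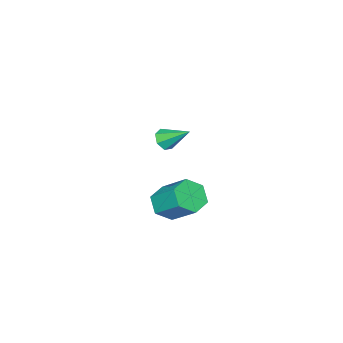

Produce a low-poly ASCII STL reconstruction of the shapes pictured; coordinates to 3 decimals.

solid 
facet normal -0.023 -0.760 -0.650
outer loop
vertex 4.273 -0.162 0.843
vertex 3.824 0.195 0.442
vertex 4.514 0.261 0.34
endloop
endfacet
facet normal 0.939 -0.240 0.248
outer loop
vertex 4.273 -0.162 0.843
vertex 4.514 0.261 0.34
vertex 4.305 0.909 1.76
endloop
endfacet
facet normal 0.939 -0.239 0.247
outer loop
vertex 4.305 0.909 1.76
vertex 4.514 0.261 0.34
vertex 4.545 1.332 1.257
endloop
endfacet
facet normal 0.021 0.760 0.649
outer loop
vertex 4.305 0.909 1.76
vertex 4.545 1.332 1.257
vertex 3.856 1.265 1.358
endloop
endfacet
facet normal -0.023 -0.760 -0.650
outer loop
vertex 4.514 0.261 0.34
vertex 3.824 0.195 0.442
vertex 4.065 0.618 -0.061
endloop
endfacet
facet normal 0.767 0.405 -0.498
outer loop
vertex 4.514 0.261 0.34
vertex 4.065 0.618 -0.061
vertex 4.545 1.332 1.257
endloop
endfacet
facet normal 0.768 0.403 -0.498
outer loop
vertex 4.545 1.332 1.257
vertex 4.065 0.618 -0.061
vertex 4.097 1.689 0.855
endloop
endfacet
facet normal 0.021 0.759 0.650
outer loop
vertex 4.545 1.332 1.257
vertex 4.097 1.689 0.855
vertex 3.856 1.265 1.358
endloop
endfacet
facet normal -0.021 -0.760 -0.649
outer loop
vertex 4.065 0.618 -0.061
vertex 3.824 0.195 0.442
vertex 3.375 0.551 0.04
endloop
endfacet
facet normal -0.172 0.643 -0.746
outer loop
vertex 4.065 0.618 -0.061
vertex 3.375 0.551 0.04
vertex 4.097 1.689 0.855
endloop
endfacet
facet normal -0.173 0.644 -0.746
outer loop
vertex 4.097 1.689 0.855
vertex 3.375 0.551 0.04
vertex 3.407 1.622 0.957
endloop
endfacet
facet normal 0.022 0.759 0.651
outer loop
vertex 4.097 1.689 0.855
vertex 3.407 1.622 0.957
vertex 3.856 1.265 1.358
endloop
endfacet
facet normal -0.021 -0.760 -0.649
outer loop
vertex 3.375 0.551 0.04
vertex 3.824 0.195 0.442
vertex 3.135 0.128 0.543
endloop
endfacet
facet normal -0.939 0.239 -0.247
outer loop
vertex 3.375 0.551 0.04
vertex 3.135 0.128 0.543
vertex 3.407 1.622 0.957
endloop
endfacet
facet normal -0.939 0.240 -0.248
outer loop
vertex 3.407 1.622 0.957
vertex 3.135 0.128 0.543
vertex 3.166 1.199 1.46
endloop
endfacet
facet normal 0.023 0.760 0.650
outer loop
vertex 3.407 1.622 0.957
vertex 3.166 1.199 1.46
vertex 3.856 1.265 1.358
endloop
endfacet
facet normal -0.021 -0.759 -0.650
outer loop
vertex 3.135 0.128 0.543
vertex 3.824 0.195 0.442
vertex 3.583 -0.229 0.945
endloop
endfacet
facet normal -0.768 -0.404 0.497
outer loop
vertex 3.135 0.128 0.543
vertex 3.583 -0.229 0.945
vertex 3.166 1.199 1.46
endloop
endfacet
facet normal -0.767 -0.404 0.499
outer loop
vertex 3.166 1.199 1.46
vertex 3.583 -0.229 0.945
vertex 3.615 0.842 1.861
endloop
endfacet
facet normal 0.023 0.760 0.650
outer loop
vertex 3.166 1.199 1.46
vertex 3.615 0.842 1.861
vertex 3.856 1.265 1.358
endloop
endfacet
facet normal -0.022 -0.759 -0.651
outer loop
vertex 3.583 -0.229 0.945
vertex 3.824 0.195 0.442
vertex 4.273 -0.162 0.843
endloop
endfacet
facet normal 0.173 -0.643 0.746
outer loop
vertex 3.583 -0.229 0.945
vertex 4.273 -0.162 0.843
vertex 3.615 0.842 1.861
endloop
endfacet
facet normal 0.172 -0.644 0.746
outer loop
vertex 3.615 0.842 1.861
vertex 4.273 -0.162 0.843
vertex 4.305 0.909 1.76
endloop
endfacet
facet normal 0.021 0.760 0.649
outer loop
vertex 3.615 0.842 1.861
vertex 4.305 0.909 1.76
vertex 3.856 1.265 1.358
endloop
endfacet
facet normal 0.201 -0.785 -0.586
outer loop
vertex -0.113 -3.76 -0.373
vertex -0.612 -3.829 -0.452
vertex -0.285 -3.545 -0.72
endloop
endfacet
facet normal 0.778 0.629 0.004
outer loop
vertex -0.113 -3.76 -0.373
vertex -0.285 -3.545 -0.72
vertex -0.868 -2.831 0.292
endloop
endfacet
facet normal 0.201 -0.785 -0.586
outer loop
vertex -0.285 -3.545 -0.72
vertex -0.612 -3.829 -0.452
vertex -0.703 -3.544 -0.865
endloop
endfacet
facet normal 0.175 0.849 -0.498
outer loop
vertex -0.285 -3.545 -0.72
vertex -0.703 -3.544 -0.865
vertex -0.868 -2.831 0.292
endloop
endfacet
facet normal 0.200 -0.785 -0.586
outer loop
vertex -0.703 -3.544 -0.865
vertex -0.612 -3.829 -0.452
vertex -1.053 -3.758 -0.698
endloop
endfacet
facet normal -0.613 0.631 -0.476
outer loop
vertex -0.703 -3.544 -0.865
vertex -1.053 -3.758 -0.698
vertex -0.868 -2.831 0.292
endloop
endfacet
facet normal 0.200 -0.786 -0.586
outer loop
vertex -1.053 -3.758 -0.698
vertex -0.612 -3.829 -0.452
vertex -1.071 -4.025 -0.346
endloop
endfacet
facet normal -0.989 0.139 0.055
outer loop
vertex -1.053 -3.758 -0.698
vertex -1.071 -4.025 -0.346
vertex -0.868 -2.831 0.292
endloop
endfacet
facet normal 0.201 -0.787 -0.584
outer loop
vertex -1.071 -4.025 -0.346
vertex -0.612 -3.829 -0.452
vertex -0.744 -4.144 -0.073
endloop
endfacet
facet normal -0.673 -0.256 0.694
outer loop
vertex -1.071 -4.025 -0.346
vertex -0.744 -4.144 -0.073
vertex -0.868 -2.831 0.292
endloop
endfacet
facet normal 0.201 -0.787 -0.584
outer loop
vertex -0.744 -4.144 -0.073
vertex -0.612 -3.829 -0.452
vertex -0.318 -4.026 -0.085
endloop
endfacet
facet normal 0.099 -0.258 0.961
outer loop
vertex -0.744 -4.144 -0.073
vertex -0.318 -4.026 -0.085
vertex -0.868 -2.831 0.292
endloop
endfacet
facet normal 0.201 -0.787 -0.584
outer loop
vertex -0.318 -4.026 -0.085
vertex -0.612 -3.829 -0.452
vertex -0.113 -3.76 -0.373
endloop
endfacet
facet normal 0.744 0.136 0.655
outer loop
vertex -0.318 -4.026 -0.085
vertex -0.113 -3.76 -0.373
vertex -0.868 -2.831 0.292
endloop
endfacet

endsolid


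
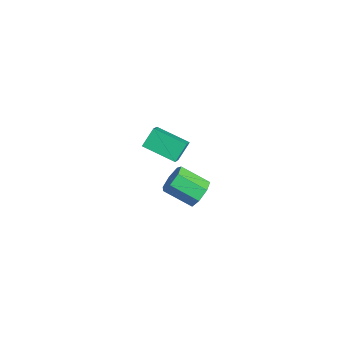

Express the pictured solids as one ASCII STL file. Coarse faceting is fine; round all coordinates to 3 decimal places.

solid 
facet normal 0.569 0.656 -0.495
outer loop
vertex -0.022 1.86 -3.028
vertex -0.532 1.693 -3.836
vertex -0.693 2.354 -3.145
endloop
endfacet
facet normal 0.200 0.474 0.857
outer loop
vertex -0.022 1.86 -3.028
vertex -0.693 2.354 -3.145
vertex -1.138 0.575 -2.057
endloop
endfacet
facet normal 0.201 0.474 0.857
outer loop
vertex -1.138 0.575 -2.057
vertex -0.693 2.354 -3.145
vertex -1.809 1.069 -2.173
endloop
endfacet
facet normal -0.569 -0.656 0.496
outer loop
vertex -1.138 0.575 -2.057
vertex -1.809 1.069 -2.173
vertex -1.648 0.407 -2.864
endloop
endfacet
facet normal 0.569 0.656 -0.495
outer loop
vertex -0.693 2.354 -3.145
vertex -0.532 1.693 -3.836
vertex -1.243 2.35 -3.782
endloop
endfacet
facet normal -0.499 0.755 0.426
outer loop
vertex -0.693 2.354 -3.145
vertex -1.243 2.35 -3.782
vertex -1.809 1.069 -2.173
endloop
endfacet
facet normal -0.499 0.755 0.425
outer loop
vertex -1.809 1.069 -2.173
vertex -1.243 2.35 -3.782
vertex -2.359 1.065 -2.811
endloop
endfacet
facet normal -0.570 -0.656 0.495
outer loop
vertex -1.809 1.069 -2.173
vertex -2.359 1.065 -2.811
vertex -1.648 0.407 -2.864
endloop
endfacet
facet normal 0.569 0.656 -0.496
outer loop
vertex -1.243 2.35 -3.782
vertex -0.532 1.693 -3.836
vertex -1.258 1.851 -4.46
endloop
endfacet
facet normal -0.822 0.467 -0.326
outer loop
vertex -1.243 2.35 -3.782
vertex -1.258 1.851 -4.46
vertex -2.359 1.065 -2.811
endloop
endfacet
facet normal -0.822 0.467 -0.326
outer loop
vertex -2.359 1.065 -2.811
vertex -1.258 1.851 -4.46
vertex -2.374 0.566 -3.488
endloop
endfacet
facet normal -0.570 -0.655 0.496
outer loop
vertex -2.359 1.065 -2.811
vertex -2.374 0.566 -3.488
vertex -1.648 0.407 -2.864
endloop
endfacet
facet normal 0.569 0.656 -0.496
outer loop
vertex -1.258 1.851 -4.46
vertex -0.532 1.693 -3.836
vertex -0.726 1.233 -4.667
endloop
endfacet
facet normal -0.526 -0.174 -0.833
outer loop
vertex -1.258 1.851 -4.46
vertex -0.726 1.233 -4.667
vertex -2.374 0.566 -3.488
endloop
endfacet
facet normal -0.526 -0.172 -0.833
outer loop
vertex -2.374 0.566 -3.488
vertex -0.726 1.233 -4.667
vertex -1.842 -0.053 -3.696
endloop
endfacet
facet normal -0.569 -0.656 0.495
outer loop
vertex -2.374 0.566 -3.488
vertex -1.842 -0.053 -3.696
vertex -1.648 0.407 -2.864
endloop
endfacet
facet normal 0.569 0.656 -0.496
outer loop
vertex -0.726 1.233 -4.667
vertex -0.532 1.693 -3.836
vertex -0.048 0.961 -4.249
endloop
endfacet
facet normal 0.166 -0.682 -0.713
outer loop
vertex -0.726 1.233 -4.667
vertex -0.048 0.961 -4.249
vertex -1.842 -0.053 -3.696
endloop
endfacet
facet normal 0.166 -0.682 -0.712
outer loop
vertex -1.842 -0.053 -3.696
vertex -0.048 0.961 -4.249
vertex -1.164 -0.325 -3.277
endloop
endfacet
facet normal -0.569 -0.656 0.495
outer loop
vertex -1.842 -0.053 -3.696
vertex -1.164 -0.325 -3.277
vertex -1.648 0.407 -2.864
endloop
endfacet
facet normal 0.570 0.656 -0.495
outer loop
vertex -0.048 0.961 -4.249
vertex -0.532 1.693 -3.836
vertex 0.265 1.24 -3.519
endloop
endfacet
facet normal 0.733 -0.678 -0.055
outer loop
vertex -0.048 0.961 -4.249
vertex 0.265 1.24 -3.519
vertex -1.164 -0.325 -3.277
endloop
endfacet
facet normal 0.733 -0.678 -0.055
outer loop
vertex -1.164 -0.325 -3.277
vertex 0.265 1.24 -3.519
vertex -0.851 -0.046 -2.548
endloop
endfacet
facet normal -0.569 -0.656 0.496
outer loop
vertex -1.164 -0.325 -3.277
vertex -0.851 -0.046 -2.548
vertex -1.648 0.407 -2.864
endloop
endfacet
facet normal 0.570 0.656 -0.495
outer loop
vertex 0.265 1.24 -3.519
vertex -0.532 1.693 -3.836
vertex -0.022 1.86 -3.028
endloop
endfacet
facet normal 0.748 -0.163 0.643
outer loop
vertex 0.265 1.24 -3.519
vertex -0.022 1.86 -3.028
vertex -0.851 -0.046 -2.548
endloop
endfacet
facet normal 0.748 -0.163 0.644
outer loop
vertex -0.851 -0.046 -2.548
vertex -0.022 1.86 -3.028
vertex -1.138 0.575 -2.057
endloop
endfacet
facet normal -0.569 -0.655 0.496
outer loop
vertex -0.851 -0.046 -2.548
vertex -1.138 0.575 -2.057
vertex -1.648 0.407 -2.864
endloop
endfacet
facet normal -0.701 -0.642 0.311
outer loop
vertex 0.465 -1.565 4.541
vertex -0.798 -0.823 3.225
vertex 0.861 -2.414 3.683
endloop
endfacet
facet normal 0.641 -0.377 0.669
outer loop
vertex 2.278 -1.117 3.055
vertex 0.465 -1.565 4.541
vertex 0.861 -2.414 3.683
endloop
endfacet
facet normal -0.701 -0.642 0.310
outer loop
vertex 0.861 -2.414 3.683
vertex -0.798 -0.823 3.225
vertex -0.402 -1.671 2.366
endloop
endfacet
facet normal 0.312 -0.668 -0.676
outer loop
vertex -0.402 -1.671 2.366
vertex 2.278 -1.117 3.055
vertex 0.861 -2.414 3.683
endloop
endfacet
facet normal -0.312 0.668 0.676
outer loop
vertex 0.465 -1.565 4.541
vertex 0.619 0.474 2.597
vertex -0.798 -0.823 3.225
endloop
endfacet
facet normal 0.641 -0.378 0.668
outer loop
vertex 1.882 -0.269 3.914
vertex 0.465 -1.565 4.541
vertex 2.278 -1.117 3.055
endloop
endfacet
facet normal -0.312 0.668 0.676
outer loop
vertex 1.882 -0.269 3.914
vertex 0.619 0.474 2.597
vertex 0.465 -1.565 4.541
endloop
endfacet
facet normal -0.641 0.377 -0.668
outer loop
vertex -0.798 -0.823 3.225
vertex 0.619 0.474 2.597
vertex -0.402 -1.671 2.366
endloop
endfacet
facet normal 0.312 -0.668 -0.676
outer loop
vertex 1.015 -0.375 1.739
vertex 2.278 -1.117 3.055
vertex -0.402 -1.671 2.366
endloop
endfacet
facet normal -0.641 0.377 -0.669
outer loop
vertex -0.402 -1.671 2.366
vertex 0.619 0.474 2.597
vertex 1.015 -0.375 1.739
endloop
endfacet
facet normal 0.701 0.642 -0.311
outer loop
vertex 1.015 -0.375 1.739
vertex 1.882 -0.269 3.914
vertex 2.278 -1.117 3.055
endloop
endfacet
facet normal 0.701 0.641 -0.311
outer loop
vertex 0.619 0.474 2.597
vertex 1.882 -0.269 3.914
vertex 1.015 -0.375 1.739
endloop
endfacet

endsolid


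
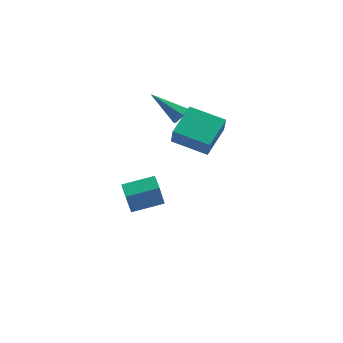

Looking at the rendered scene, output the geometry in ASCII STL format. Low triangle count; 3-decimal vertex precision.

solid 
facet normal -0.974 0.112 -0.195
outer loop
vertex -4.509 3.462 -2.684
vertex -4.425 4.382 -2.574
vertex -4.202 3.608 -4.135
endloop
endfacet
facet normal -0.090 -0.989 -0.119
outer loop
vertex -2.555 3.418 -3.806
vertex -4.509 3.462 -2.684
vertex -4.202 3.608 -4.135
endloop
endfacet
facet normal -0.974 0.112 -0.195
outer loop
vertex -4.202 3.608 -4.135
vertex -4.425 4.382 -2.574
vertex -4.118 4.528 -4.025
endloop
endfacet
facet normal 0.206 0.098 -0.974
outer loop
vertex -4.118 4.528 -4.025
vertex -2.555 3.418 -3.806
vertex -4.202 3.608 -4.135
endloop
endfacet
facet normal -0.206 -0.098 0.974
outer loop
vertex -4.509 3.462 -2.684
vertex -2.778 4.192 -2.245
vertex -4.425 4.382 -2.574
endloop
endfacet
facet normal -0.090 -0.989 -0.119
outer loop
vertex -2.862 3.272 -2.355
vertex -4.509 3.462 -2.684
vertex -2.555 3.418 -3.806
endloop
endfacet
facet normal -0.206 -0.098 0.974
outer loop
vertex -2.862 3.272 -2.355
vertex -2.778 4.192 -2.245
vertex -4.509 3.462 -2.684
endloop
endfacet
facet normal 0.090 0.989 0.119
outer loop
vertex -4.425 4.382 -2.574
vertex -2.778 4.192 -2.245
vertex -4.118 4.528 -4.025
endloop
endfacet
facet normal 0.206 0.098 -0.974
outer loop
vertex -2.471 4.338 -3.696
vertex -2.555 3.418 -3.806
vertex -4.118 4.528 -4.025
endloop
endfacet
facet normal 0.090 0.989 0.119
outer loop
vertex -4.118 4.528 -4.025
vertex -2.778 4.192 -2.245
vertex -2.471 4.338 -3.696
endloop
endfacet
facet normal 0.974 -0.112 0.195
outer loop
vertex -2.471 4.338 -3.696
vertex -2.862 3.272 -2.355
vertex -2.555 3.418 -3.806
endloop
endfacet
facet normal 0.974 -0.112 0.195
outer loop
vertex -2.778 4.192 -2.245
vertex -2.862 3.272 -2.355
vertex -2.471 4.338 -3.696
endloop
endfacet
facet normal -0.696 -0.674 -0.249
outer loop
vertex -1.47 0.268 2.977
vertex -2.812 1.517 3.347
vertex -1.436 0.597 1.991
endloop
endfacet
facet normal 0.717 -0.668 -0.198
outer loop
vertex -0.148 1.843 2.453
vertex -1.47 0.268 2.977
vertex -1.436 0.597 1.991
endloop
endfacet
facet normal -0.696 -0.673 -0.250
outer loop
vertex -1.436 0.597 1.991
vertex -2.812 1.517 3.347
vertex -2.777 1.846 2.362
endloop
endfacet
facet normal 0.033 0.317 -0.948
outer loop
vertex -2.777 1.846 2.362
vertex -0.148 1.843 2.453
vertex -1.436 0.597 1.991
endloop
endfacet
facet normal -0.034 -0.317 0.948
outer loop
vertex -1.47 0.268 2.977
vertex -1.524 2.763 3.809
vertex -2.812 1.517 3.347
endloop
endfacet
facet normal 0.717 -0.668 -0.198
outer loop
vertex -0.183 1.514 3.438
vertex -1.47 0.268 2.977
vertex -0.148 1.843 2.453
endloop
endfacet
facet normal -0.033 -0.317 0.948
outer loop
vertex -0.183 1.514 3.438
vertex -1.524 2.763 3.809
vertex -1.47 0.268 2.977
endloop
endfacet
facet normal -0.717 0.668 0.198
outer loop
vertex -2.812 1.517 3.347
vertex -1.524 2.763 3.809
vertex -2.777 1.846 2.362
endloop
endfacet
facet normal 0.033 0.316 -0.948
outer loop
vertex -1.49 3.092 2.823
vertex -0.148 1.843 2.453
vertex -2.777 1.846 2.362
endloop
endfacet
facet normal -0.717 0.668 0.198
outer loop
vertex -2.777 1.846 2.362
vertex -1.524 2.763 3.809
vertex -1.49 3.092 2.823
endloop
endfacet
facet normal 0.696 0.674 0.250
outer loop
vertex -1.49 3.092 2.823
vertex -0.183 1.514 3.438
vertex -0.148 1.843 2.453
endloop
endfacet
facet normal 0.696 0.673 0.249
outer loop
vertex -1.524 2.763 3.809
vertex -0.183 1.514 3.438
vertex -1.49 3.092 2.823
endloop
endfacet
facet normal 0.594 -0.577 -0.560
outer loop
vertex -1.26 3.81 2.682
vertex -1.679 3.427 2.632
vertex -1.631 3.847 2.25
endloop
endfacet
facet normal 0.310 0.932 -0.186
outer loop
vertex -1.26 3.81 2.682
vertex -1.631 3.847 2.25
vertex -2.821 4.533 3.708
endloop
endfacet
facet normal 0.594 -0.577 -0.560
outer loop
vertex -1.631 3.847 2.25
vertex -1.679 3.427 2.632
vertex -2.05 3.464 2.2
endloop
endfacet
facet normal -0.464 0.593 -0.658
outer loop
vertex -1.631 3.847 2.25
vertex -2.05 3.464 2.2
vertex -2.821 4.533 3.708
endloop
endfacet
facet normal 0.595 -0.576 -0.560
outer loop
vertex -2.05 3.464 2.2
vertex -1.679 3.427 2.632
vertex -2.098 3.043 2.582
endloop
endfacet
facet normal -0.922 -0.196 -0.332
outer loop
vertex -2.05 3.464 2.2
vertex -2.098 3.043 2.582
vertex -2.821 4.533 3.708
endloop
endfacet
facet normal 0.595 -0.576 -0.560
outer loop
vertex -2.098 3.043 2.582
vertex -1.679 3.427 2.632
vertex -1.728 3.006 3.013
endloop
endfacet
facet normal -0.606 -0.645 0.465
outer loop
vertex -2.098 3.043 2.582
vertex -1.728 3.006 3.013
vertex -2.821 4.533 3.708
endloop
endfacet
facet normal 0.594 -0.577 -0.561
outer loop
vertex -1.728 3.006 3.013
vertex -1.679 3.427 2.632
vertex -1.309 3.389 3.063
endloop
endfacet
facet normal 0.168 -0.306 0.937
outer loop
vertex -1.728 3.006 3.013
vertex -1.309 3.389 3.063
vertex -2.821 4.533 3.708
endloop
endfacet
facet normal 0.594 -0.577 -0.561
outer loop
vertex -1.309 3.389 3.063
vertex -1.679 3.427 2.632
vertex -1.26 3.81 2.682
endloop
endfacet
facet normal 0.626 0.482 0.613
outer loop
vertex -1.309 3.389 3.063
vertex -1.26 3.81 2.682
vertex -2.821 4.533 3.708
endloop
endfacet

endsolid


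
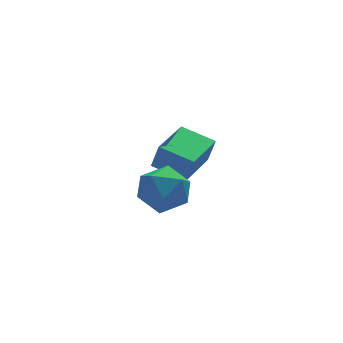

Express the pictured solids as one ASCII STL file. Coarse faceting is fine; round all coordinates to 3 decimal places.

solid 
facet normal -0.669 0.694 0.266
outer loop
vertex 2.634 2.489 -2.243
vertex 4.086 3.907 -2.294
vertex 2.384 2.702 -3.429
endloop
endfacet
facet normal -0.715 -0.699 0.025
outer loop
vertex 3.434 1.613 -3.846
vertex 2.634 2.489 -2.243
vertex 2.384 2.702 -3.429
endloop
endfacet
facet normal -0.669 0.694 0.266
outer loop
vertex 2.384 2.702 -3.429
vertex 4.086 3.907 -2.294
vertex 3.836 4.121 -3.479
endloop
endfacet
facet normal -0.203 0.174 -0.964
outer loop
vertex 3.836 4.121 -3.479
vertex 3.434 1.613 -3.846
vertex 2.384 2.702 -3.429
endloop
endfacet
facet normal 0.203 -0.173 0.964
outer loop
vertex 2.634 2.489 -2.243
vertex 5.136 2.818 -2.711
vertex 4.086 3.907 -2.294
endloop
endfacet
facet normal -0.715 -0.698 0.025
outer loop
vertex 3.684 1.399 -2.661
vertex 2.634 2.489 -2.243
vertex 3.434 1.613 -3.846
endloop
endfacet
facet normal 0.203 -0.174 0.964
outer loop
vertex 3.684 1.399 -2.661
vertex 5.136 2.818 -2.711
vertex 2.634 2.489 -2.243
endloop
endfacet
facet normal 0.715 0.699 -0.025
outer loop
vertex 4.086 3.907 -2.294
vertex 5.136 2.818 -2.711
vertex 3.836 4.121 -3.479
endloop
endfacet
facet normal -0.203 0.174 -0.964
outer loop
vertex 4.886 3.031 -3.897
vertex 3.434 1.613 -3.846
vertex 3.836 4.121 -3.479
endloop
endfacet
facet normal 0.715 0.699 -0.025
outer loop
vertex 3.836 4.121 -3.479
vertex 5.136 2.818 -2.711
vertex 4.886 3.031 -3.897
endloop
endfacet
facet normal 0.669 -0.694 -0.266
outer loop
vertex 4.886 3.031 -3.897
vertex 3.684 1.399 -2.661
vertex 3.434 1.613 -3.846
endloop
endfacet
facet normal 0.669 -0.694 -0.266
outer loop
vertex 5.136 2.818 -2.711
vertex 3.684 1.399 -2.661
vertex 4.886 3.031 -3.897
endloop
endfacet
facet normal -0.852 0.484 -0.199
outer loop
vertex 0.979 -0.729 -2.653
vertex 0.42 -1.415 -1.925
vertex 0.887 -0.438 -1.549
endloop
endfacet
facet normal -0.291 0.919 -0.266
outer loop
vertex 0.979 -0.729 -2.653
vertex 0.887 -0.438 -1.549
vertex 1.879 -0.284 -2.101
endloop
endfacet
facet normal 0.148 0.639 -0.755
outer loop
vertex 0.979 -0.729 -2.653
vertex 1.879 -0.284 -2.101
vertex 2.026 -1.166 -2.818
endloop
endfacet
facet normal -0.143 0.030 -0.989
outer loop
vertex 0.979 -0.729 -2.653
vertex 2.026 -1.166 -2.818
vertex 1.124 -1.865 -2.709
endloop
endfacet
facet normal -0.761 -0.065 -0.646
outer loop
vertex 0.979 -0.729 -2.653
vertex 1.124 -1.865 -2.709
vertex 0.42 -1.415 -1.925
endloop
endfacet
facet normal 0.055 0.932 0.358
outer loop
vertex 1.879 -0.284 -2.101
vertex 0.887 -0.438 -1.549
vertex 1.876 -0.695 -1.031
endloop
endfacet
facet normal -0.854 0.229 0.467
outer loop
vertex 0.887 -0.438 -1.549
vertex 0.42 -1.415 -1.925
vertex 0.974 -1.394 -0.922
endloop
endfacet
facet normal -0.706 -0.660 -0.256
outer loop
vertex 0.42 -1.415 -1.925
vertex 1.124 -1.865 -2.709
vertex 1.121 -2.276 -1.639
endloop
endfacet
facet normal 0.294 -0.505 -0.811
outer loop
vertex 1.124 -1.865 -2.709
vertex 2.026 -1.166 -2.818
vertex 2.113 -2.122 -2.191
endloop
endfacet
facet normal 0.764 0.479 -0.432
outer loop
vertex 2.026 -1.166 -2.818
vertex 1.879 -0.284 -2.101
vertex 2.58 -1.145 -1.815
endloop
endfacet
facet normal 0.143 -0.030 0.989
outer loop
vertex 2.021 -1.831 -1.087
vertex 1.876 -0.695 -1.031
vertex 0.974 -1.394 -0.922
endloop
endfacet
facet normal -0.148 -0.639 0.755
outer loop
vertex 2.021 -1.831 -1.087
vertex 0.974 -1.394 -0.922
vertex 1.121 -2.276 -1.639
endloop
endfacet
facet normal 0.291 -0.919 0.266
outer loop
vertex 2.021 -1.831 -1.087
vertex 1.121 -2.276 -1.639
vertex 2.113 -2.122 -2.191
endloop
endfacet
facet normal 0.852 -0.484 0.199
outer loop
vertex 2.021 -1.831 -1.087
vertex 2.113 -2.122 -2.191
vertex 2.58 -1.145 -1.815
endloop
endfacet
facet normal 0.761 0.065 0.646
outer loop
vertex 2.021 -1.831 -1.087
vertex 2.58 -1.145 -1.815
vertex 1.876 -0.695 -1.031
endloop
endfacet
facet normal -0.294 0.505 0.811
outer loop
vertex 0.974 -1.394 -0.922
vertex 1.876 -0.695 -1.031
vertex 0.887 -0.438 -1.549
endloop
endfacet
facet normal -0.764 -0.479 0.432
outer loop
vertex 1.121 -2.276 -1.639
vertex 0.974 -1.394 -0.922
vertex 0.42 -1.415 -1.925
endloop
endfacet
facet normal -0.055 -0.932 -0.358
outer loop
vertex 2.113 -2.122 -2.191
vertex 1.121 -2.276 -1.639
vertex 1.124 -1.865 -2.709
endloop
endfacet
facet normal 0.854 -0.229 -0.467
outer loop
vertex 2.58 -1.145 -1.815
vertex 2.113 -2.122 -2.191
vertex 2.026 -1.166 -2.818
endloop
endfacet
facet normal 0.706 0.660 0.256
outer loop
vertex 1.876 -0.695 -1.031
vertex 2.58 -1.145 -1.815
vertex 1.879 -0.284 -2.101
endloop
endfacet

endsolid


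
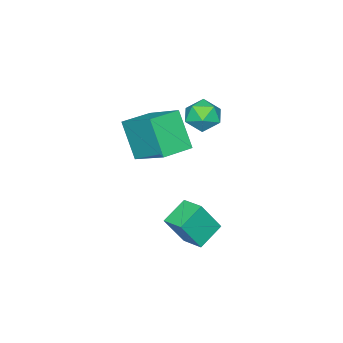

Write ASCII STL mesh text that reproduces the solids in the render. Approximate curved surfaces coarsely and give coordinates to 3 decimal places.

solid 
facet normal -0.977 0.202 -0.073
outer loop
vertex -0.608 -1.304 1.004
vertex -0.331 0.418 2.062
vertex -0.285 -0.341 -0.649
endloop
endfacet
facet normal -0.136 -0.844 -0.518
outer loop
vertex 1.151 -0.638 -0.542
vertex -0.608 -1.304 1.004
vertex -0.285 -0.341 -0.649
endloop
endfacet
facet normal -0.977 0.202 -0.073
outer loop
vertex -0.285 -0.341 -0.649
vertex -0.331 0.418 2.062
vertex -0.008 1.381 0.409
endloop
endfacet
facet normal 0.166 0.497 -0.852
outer loop
vertex -0.008 1.381 0.409
vertex 1.151 -0.638 -0.542
vertex -0.285 -0.341 -0.649
endloop
endfacet
facet normal -0.166 -0.497 0.852
outer loop
vertex -0.608 -1.304 1.004
vertex 1.105 0.121 2.169
vertex -0.331 0.418 2.062
endloop
endfacet
facet normal -0.136 -0.844 -0.518
outer loop
vertex 0.828 -1.601 1.111
vertex -0.608 -1.304 1.004
vertex 1.151 -0.638 -0.542
endloop
endfacet
facet normal -0.166 -0.497 0.852
outer loop
vertex 0.828 -1.601 1.111
vertex 1.105 0.121 2.169
vertex -0.608 -1.304 1.004
endloop
endfacet
facet normal 0.136 0.844 0.518
outer loop
vertex -0.331 0.418 2.062
vertex 1.105 0.121 2.169
vertex -0.008 1.381 0.409
endloop
endfacet
facet normal 0.166 0.497 -0.852
outer loop
vertex 1.428 1.084 0.516
vertex 1.151 -0.638 -0.542
vertex -0.008 1.381 0.409
endloop
endfacet
facet normal 0.136 0.844 0.518
outer loop
vertex -0.008 1.381 0.409
vertex 1.105 0.121 2.169
vertex 1.428 1.084 0.516
endloop
endfacet
facet normal 0.977 -0.202 0.073
outer loop
vertex 1.428 1.084 0.516
vertex 0.828 -1.601 1.111
vertex 1.151 -0.638 -0.542
endloop
endfacet
facet normal 0.977 -0.202 0.073
outer loop
vertex 1.105 0.121 2.169
vertex 0.828 -1.601 1.111
vertex 1.428 1.084 0.516
endloop
endfacet
facet normal -0.072 -0.034 0.997
outer loop
vertex -1.029 1.652 2.432
vertex -1.363 0.859 2.381
vertex -0.51 0.963 2.446
endloop
endfacet
facet normal 0.477 0.375 0.795
outer loop
vertex -1.029 1.652 2.432
vertex -0.51 0.963 2.446
vertex -0.291 1.659 1.986
endloop
endfacet
facet normal 0.221 0.898 0.381
outer loop
vertex -1.029 1.652 2.432
vertex -0.291 1.659 1.986
vertex -1.009 1.984 1.637
endloop
endfacet
facet normal -0.486 0.811 0.326
outer loop
vertex -1.029 1.652 2.432
vertex -1.009 1.984 1.637
vertex -1.671 1.489 1.88
endloop
endfacet
facet normal -0.667 0.236 0.707
outer loop
vertex -1.029 1.652 2.432
vertex -1.671 1.489 1.88
vertex -1.363 0.859 2.381
endloop
endfacet
facet normal 0.916 -0.024 0.400
outer loop
vertex -0.291 1.659 1.986
vertex -0.51 0.963 2.446
vertex -0.169 0.871 1.66
endloop
endfacet
facet normal 0.028 -0.687 0.726
outer loop
vertex -0.51 0.963 2.446
vertex -1.363 0.859 2.381
vertex -0.831 0.376 1.903
endloop
endfacet
facet normal -0.933 -0.251 0.258
outer loop
vertex -1.363 0.859 2.381
vertex -1.671 1.489 1.88
vertex -1.549 0.701 1.554
endloop
endfacet
facet normal -0.640 0.680 -0.357
outer loop
vertex -1.671 1.489 1.88
vertex -1.009 1.984 1.637
vertex -1.33 1.397 1.094
endloop
endfacet
facet normal 0.503 0.821 -0.270
outer loop
vertex -1.009 1.984 1.637
vertex -0.291 1.659 1.986
vertex -0.477 1.501 1.159
endloop
endfacet
facet normal 0.486 -0.811 -0.326
outer loop
vertex -0.811 0.708 1.108
vertex -0.169 0.871 1.66
vertex -0.831 0.376 1.903
endloop
endfacet
facet normal -0.221 -0.898 -0.381
outer loop
vertex -0.811 0.708 1.108
vertex -0.831 0.376 1.903
vertex -1.549 0.701 1.554
endloop
endfacet
facet normal -0.477 -0.375 -0.795
outer loop
vertex -0.811 0.708 1.108
vertex -1.549 0.701 1.554
vertex -1.33 1.397 1.094
endloop
endfacet
facet normal 0.072 0.034 -0.997
outer loop
vertex -0.811 0.708 1.108
vertex -1.33 1.397 1.094
vertex -0.477 1.501 1.159
endloop
endfacet
facet normal 0.667 -0.236 -0.707
outer loop
vertex -0.811 0.708 1.108
vertex -0.477 1.501 1.159
vertex -0.169 0.871 1.66
endloop
endfacet
facet normal 0.640 -0.680 0.357
outer loop
vertex -0.831 0.376 1.903
vertex -0.169 0.871 1.66
vertex -0.51 0.963 2.446
endloop
endfacet
facet normal -0.503 -0.821 0.270
outer loop
vertex -1.549 0.701 1.554
vertex -0.831 0.376 1.903
vertex -1.363 0.859 2.381
endloop
endfacet
facet normal -0.916 0.024 -0.400
outer loop
vertex -1.33 1.397 1.094
vertex -1.549 0.701 1.554
vertex -1.671 1.489 1.88
endloop
endfacet
facet normal -0.028 0.687 -0.726
outer loop
vertex -0.477 1.501 1.159
vertex -1.33 1.397 1.094
vertex -1.009 1.984 1.637
endloop
endfacet
facet normal 0.933 0.251 -0.258
outer loop
vertex -0.169 0.871 1.66
vertex -0.477 1.501 1.159
vertex -0.291 1.659 1.986
endloop
endfacet
facet normal -0.889 0.067 0.454
outer loop
vertex 0.724 1.553 -2.258
vertex 0.926 2.586 -2.015
vertex 0.033 2.023 -3.681
endloop
endfacet
facet normal -0.187 -0.956 -0.225
outer loop
vertex 1.214 1.934 -4.285
vertex 0.724 1.553 -2.258
vertex 0.033 2.023 -3.681
endloop
endfacet
facet normal -0.889 0.066 0.454
outer loop
vertex 0.033 2.023 -3.681
vertex 0.926 2.586 -2.015
vertex 0.234 3.056 -3.438
endloop
endfacet
facet normal -0.419 0.284 -0.862
outer loop
vertex 0.234 3.056 -3.438
vertex 1.214 1.934 -4.285
vertex 0.033 2.023 -3.681
endloop
endfacet
facet normal 0.419 -0.285 0.862
outer loop
vertex 0.724 1.553 -2.258
vertex 2.107 2.497 -2.619
vertex 0.926 2.586 -2.015
endloop
endfacet
facet normal -0.187 -0.956 -0.225
outer loop
vertex 1.906 1.464 -2.862
vertex 0.724 1.553 -2.258
vertex 1.214 1.934 -4.285
endloop
endfacet
facet normal 0.419 -0.284 0.862
outer loop
vertex 1.906 1.464 -2.862
vertex 2.107 2.497 -2.619
vertex 0.724 1.553 -2.258
endloop
endfacet
facet normal 0.187 0.956 0.225
outer loop
vertex 0.926 2.586 -2.015
vertex 2.107 2.497 -2.619
vertex 0.234 3.056 -3.438
endloop
endfacet
facet normal -0.419 0.285 -0.862
outer loop
vertex 1.416 2.967 -4.042
vertex 1.214 1.934 -4.285
vertex 0.234 3.056 -3.438
endloop
endfacet
facet normal 0.187 0.956 0.225
outer loop
vertex 0.234 3.056 -3.438
vertex 2.107 2.497 -2.619
vertex 1.416 2.967 -4.042
endloop
endfacet
facet normal 0.888 -0.067 -0.454
outer loop
vertex 1.416 2.967 -4.042
vertex 1.906 1.464 -2.862
vertex 1.214 1.934 -4.285
endloop
endfacet
facet normal 0.889 -0.066 -0.453
outer loop
vertex 2.107 2.497 -2.619
vertex 1.906 1.464 -2.862
vertex 1.416 2.967 -4.042
endloop
endfacet

endsolid
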